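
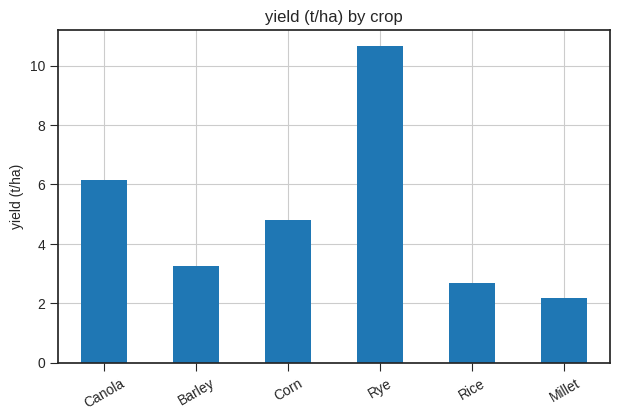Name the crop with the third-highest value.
Top 4: Rye ≈ 11, Canola ≈ 6, Corn ≈ 5, Barley ≈ 3.

Corn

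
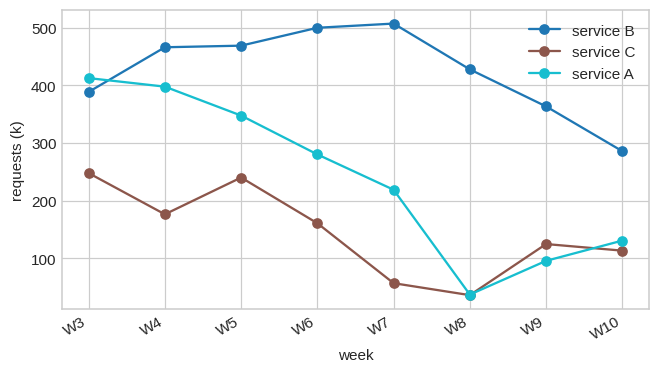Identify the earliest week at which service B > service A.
W4

W3: service B ≈ 400 vs service A ≈ 400 (not yet); W4: service B ≈ 450 vs service A ≈ 400 (first crossover).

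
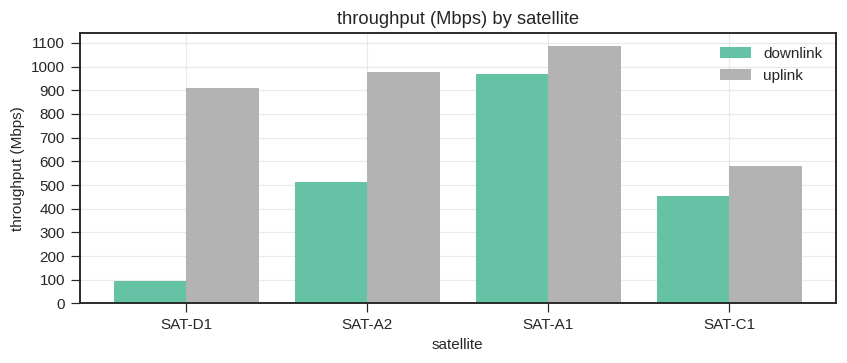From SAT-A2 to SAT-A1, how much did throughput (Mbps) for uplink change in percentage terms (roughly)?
SAT-A2 ≈ 1000, SAT-A1 ≈ 1100; (1100 − 1000) / 1000 ≈ +10%.

≈ +10%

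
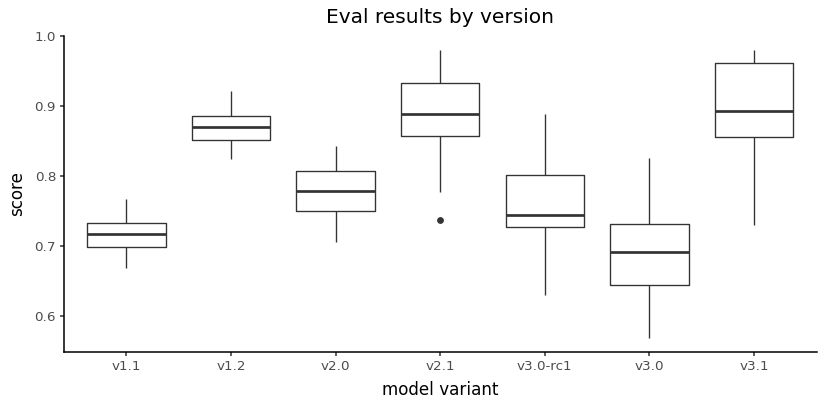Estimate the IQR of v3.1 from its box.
≈ 0.10

Q3 ≈ 0.96, Q1 ≈ 0.86; IQR ≈ 0.10.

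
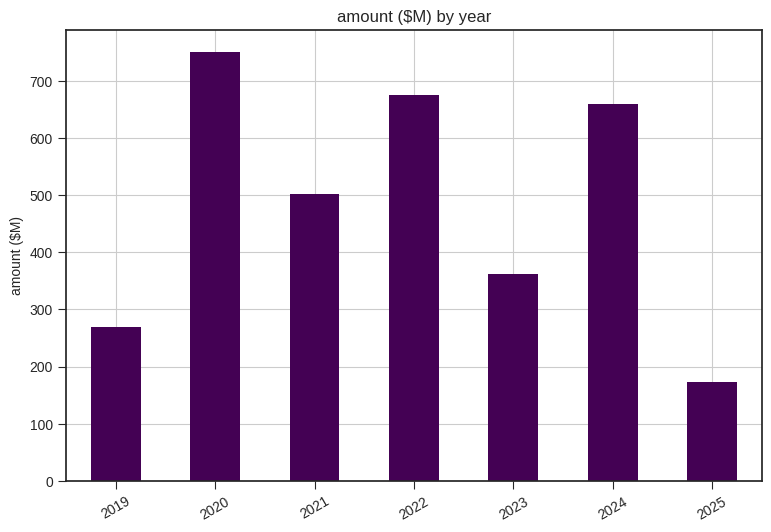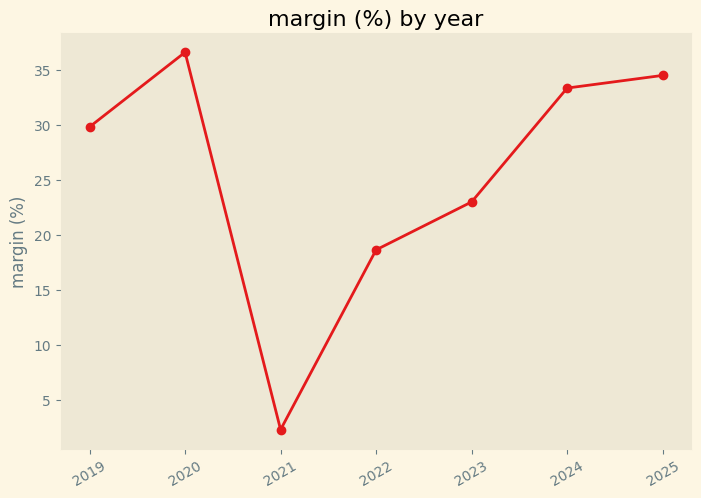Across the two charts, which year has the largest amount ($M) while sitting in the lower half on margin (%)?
Chart 2 median margin (%) ≈ 30; below-median years: 2021, 2022, 2023. Among those, 2022 has the highest amount ($M) (≈ 700).

2022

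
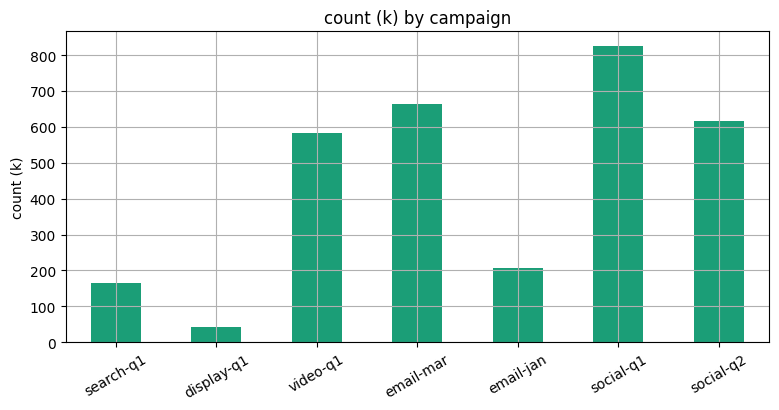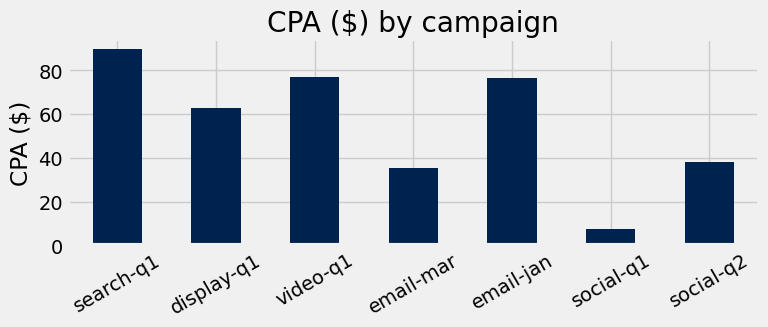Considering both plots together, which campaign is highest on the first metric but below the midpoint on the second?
social-q1

Chart 2 median CPA ($) ≈ 60; below-median campaigns: email-mar, social-q1, social-q2. Among those, social-q1 has the highest count (k) (≈ 800).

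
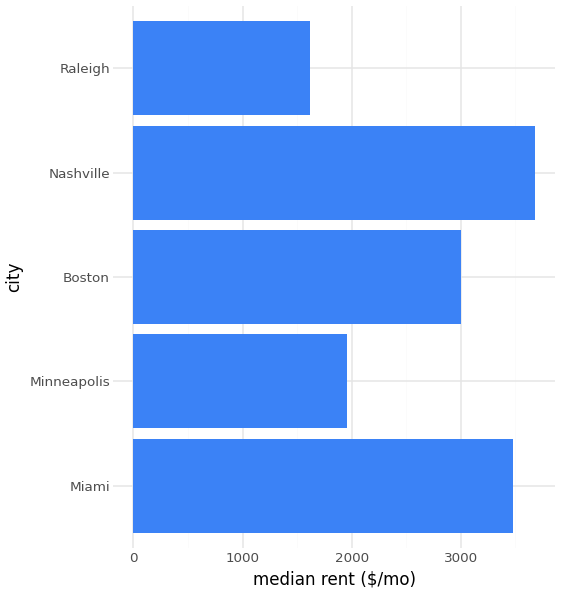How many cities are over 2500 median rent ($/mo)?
Above 2500: Miami, Boston, Nashville.

3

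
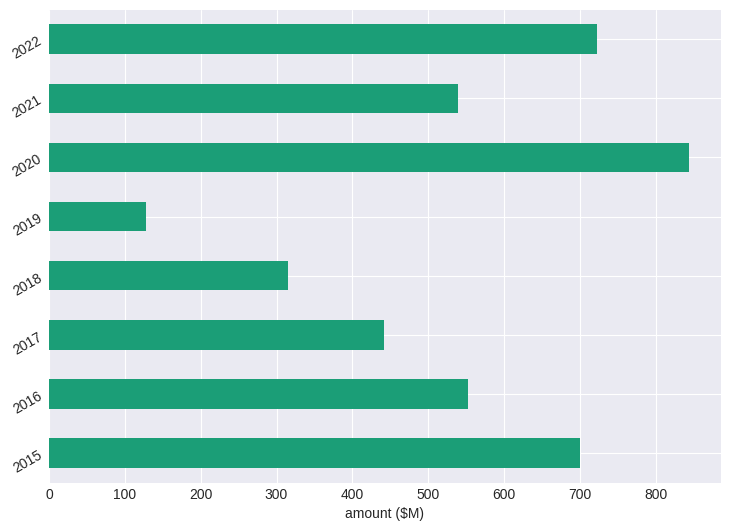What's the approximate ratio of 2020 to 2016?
≈ 1.33×

2020 ≈ 800, 2016 ≈ 600; 800/600 ≈ 1.33.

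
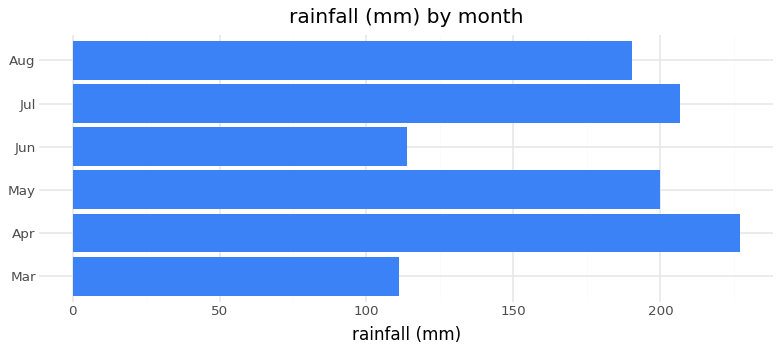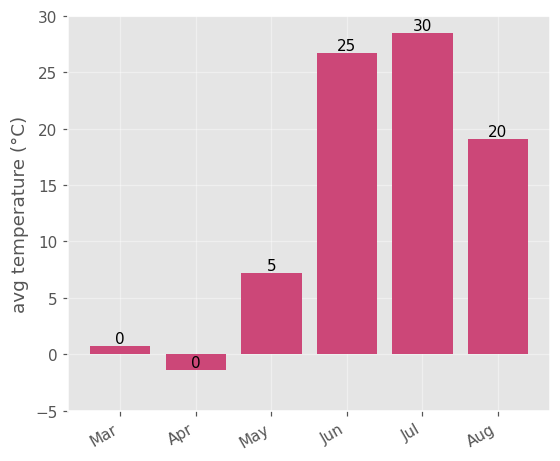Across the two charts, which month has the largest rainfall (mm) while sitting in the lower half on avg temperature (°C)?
Apr

Chart 2 median avg temperature (°C) ≈ 15; below-median months: Mar, Apr, May. Among those, Apr has the highest rainfall (mm) (≈ 225).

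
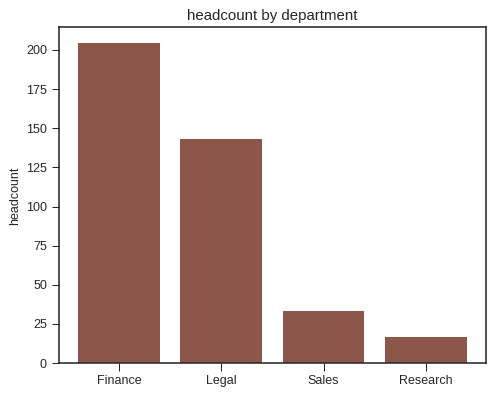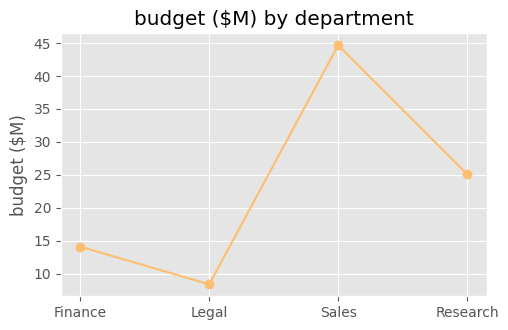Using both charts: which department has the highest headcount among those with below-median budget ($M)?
Finance

Chart 2 median budget ($M) ≈ 20; below-median departments: Finance, Legal. Among those, Finance has the highest headcount (≈ 200).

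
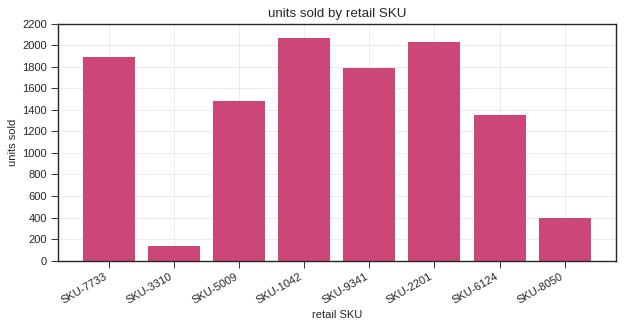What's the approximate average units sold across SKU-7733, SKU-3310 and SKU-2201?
(1800 + 200 + 2000) / 3 ≈ 1333.

≈ 1333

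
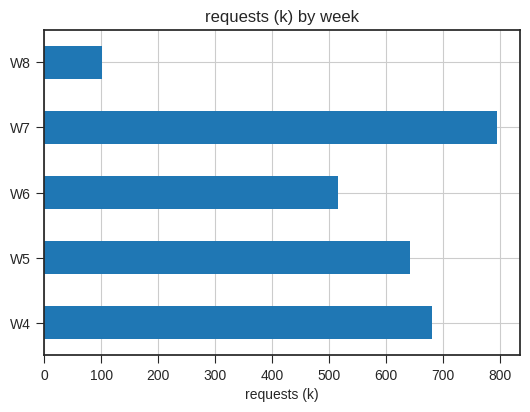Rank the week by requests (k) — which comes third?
W5

Top 4: W7 ≈ 800, W4 ≈ 700, W5 ≈ 600, W6 ≈ 500.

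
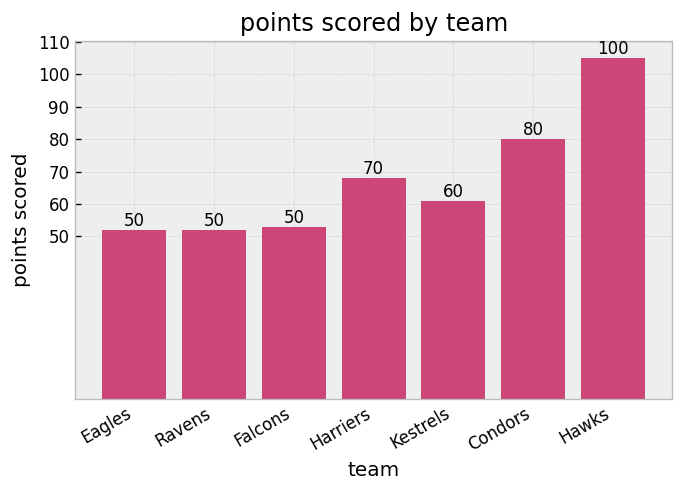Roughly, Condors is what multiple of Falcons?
≈ 1.6×

Condors ≈ 80, Falcons ≈ 50; 80/50 ≈ 1.6.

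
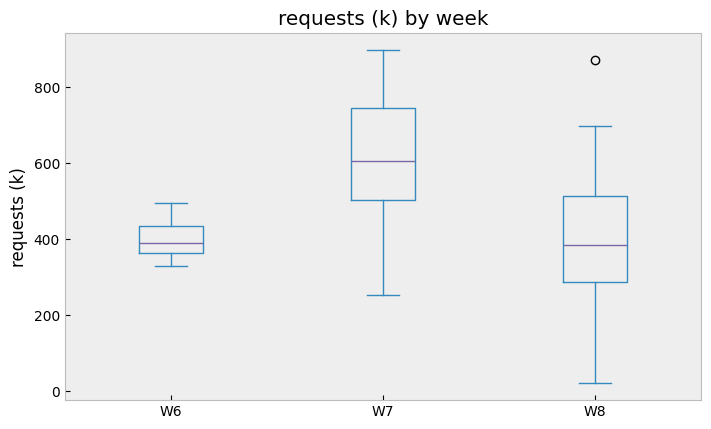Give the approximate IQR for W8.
Q3 ≈ 520, Q1 ≈ 280; IQR ≈ 240.

≈ 240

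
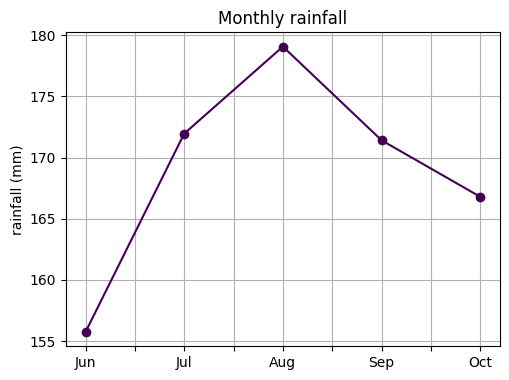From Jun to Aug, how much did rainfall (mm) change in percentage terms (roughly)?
Jun ≈ 156, Aug ≈ 180; (180 − 156) / 156 ≈ +15.4%.

≈ +15.4%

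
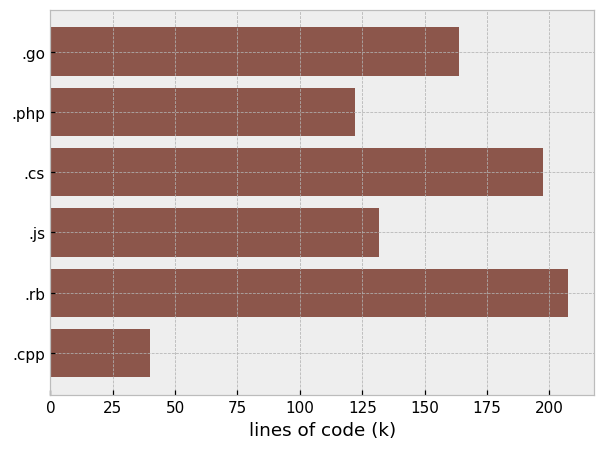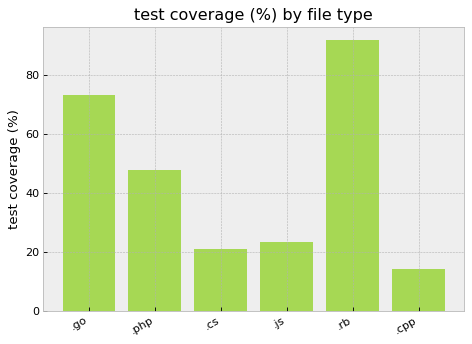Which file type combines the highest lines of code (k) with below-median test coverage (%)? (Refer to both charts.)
.cs

Chart 2 median test coverage (%) ≈ 40; below-median file types: .cs, .js, .cpp. Among those, .cs has the highest lines of code (k) (≈ 200).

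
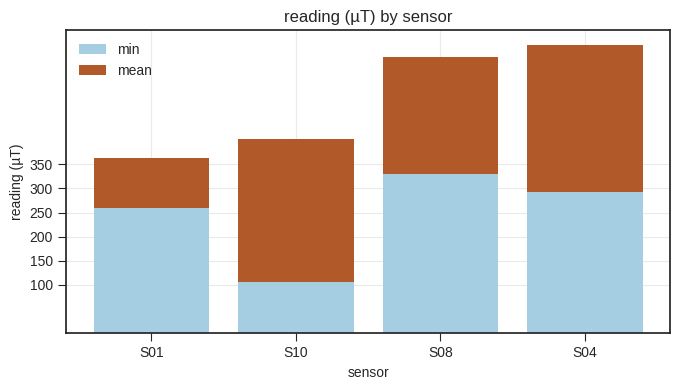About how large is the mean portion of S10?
≈ 300

mean top ≈ 400, bottom ≈ 100; segment ≈ 300.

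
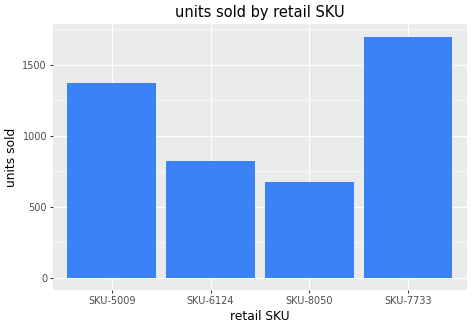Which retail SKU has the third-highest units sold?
Top 4: SKU-7733 ≈ 1600, SKU-5009 ≈ 1400, SKU-6124 ≈ 800, SKU-8050 ≈ 600.

SKU-6124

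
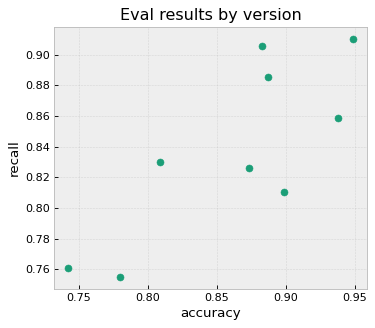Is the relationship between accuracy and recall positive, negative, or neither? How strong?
Points are positively correlated; strong (|r| ≈ 0.8).

positive, strong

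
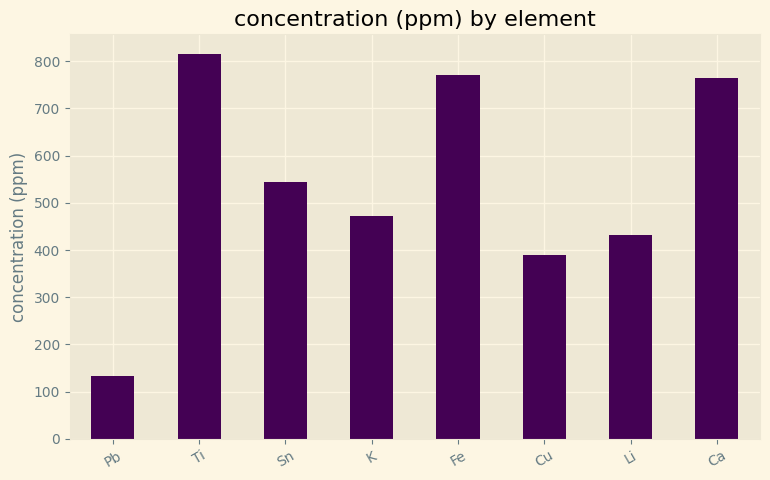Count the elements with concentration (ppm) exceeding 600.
Above 600: Ti, Fe, Ca.

3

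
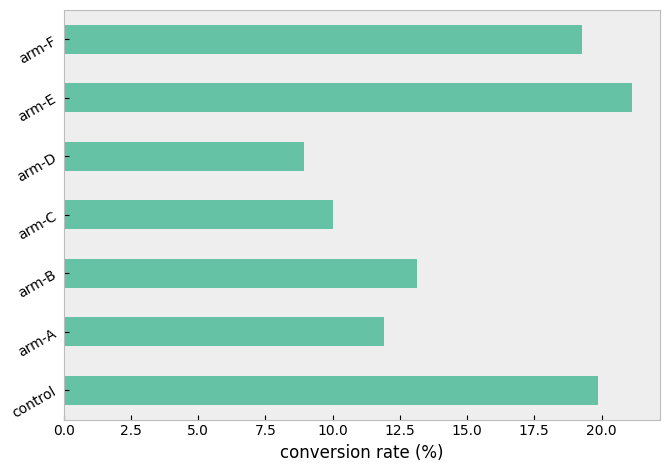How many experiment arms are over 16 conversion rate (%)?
3

Above 16: control, arm-E, arm-F.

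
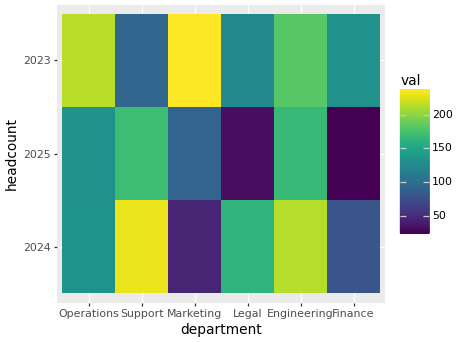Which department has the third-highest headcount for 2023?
Engineering

Top 4 for 2023: Marketing ≈ 240, Operations ≈ 220, Engineering ≈ 180, Finance ≈ 140.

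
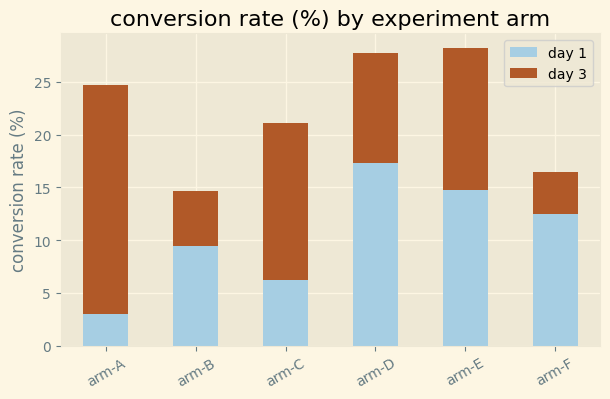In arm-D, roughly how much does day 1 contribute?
day 1 top ≈ 15, bottom ≈ 0; segment ≈ 15.

≈ 15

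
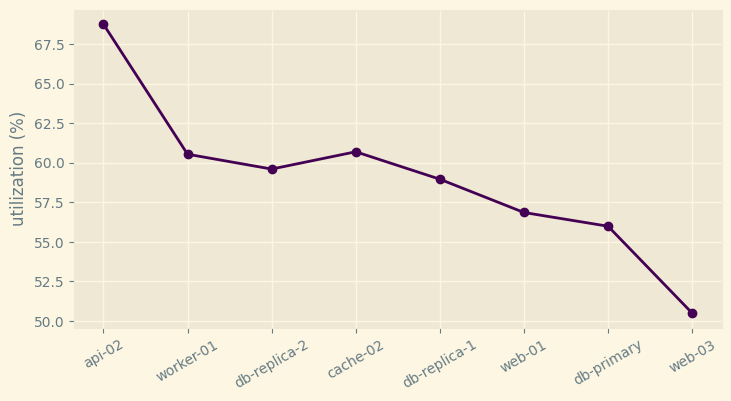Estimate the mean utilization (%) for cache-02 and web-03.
(60 + 50) / 2 ≈ 55.

≈ 55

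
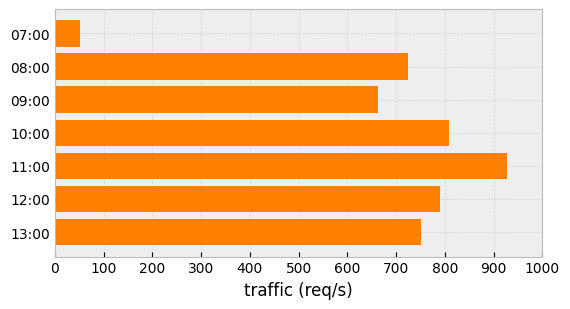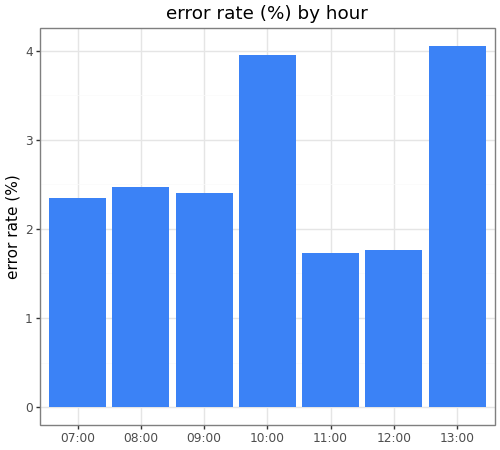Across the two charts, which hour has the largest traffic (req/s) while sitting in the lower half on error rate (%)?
11:00

Chart 2 median error rate (%) ≈ 2.5; below-median hours: 07:00, 11:00, 12:00. Among those, 11:00 has the highest traffic (req/s) (≈ 900).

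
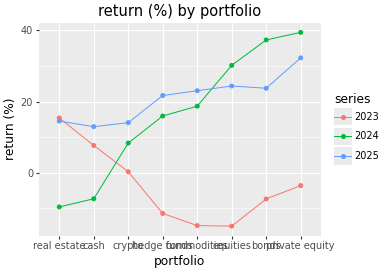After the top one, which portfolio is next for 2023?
Top 3 for 2023: real estate ≈ 15, cash ≈ 10, crypto ≈ 0.

cash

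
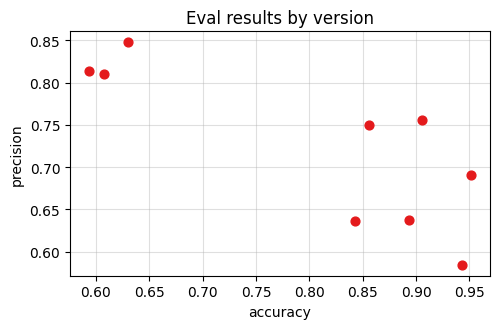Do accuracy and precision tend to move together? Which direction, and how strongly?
negative, strong

Points are negatively correlated; strong (|r| ≈ 0.8).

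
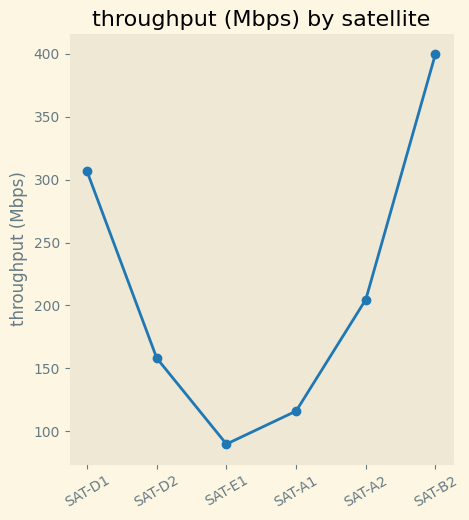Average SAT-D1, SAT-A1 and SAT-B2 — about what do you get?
≈ 267

(300 + 100 + 400) / 3 ≈ 267.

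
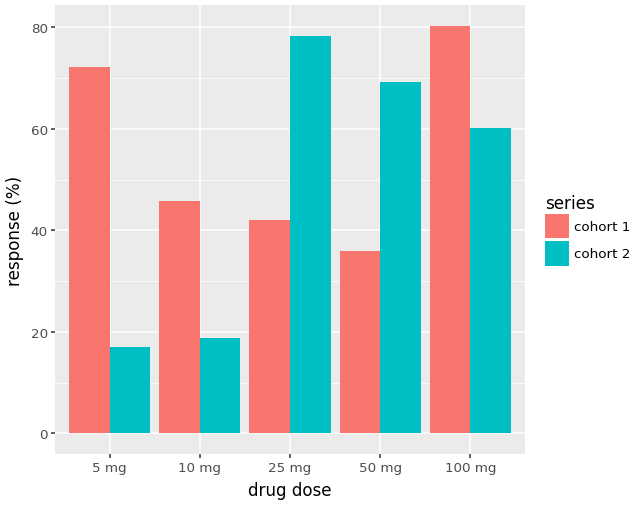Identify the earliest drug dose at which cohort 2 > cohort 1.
10 mg: cohort 2 ≈ 20 vs cohort 1 ≈ 50 (not yet); 25 mg: cohort 2 ≈ 80 vs cohort 1 ≈ 40 (first crossover).

25 mg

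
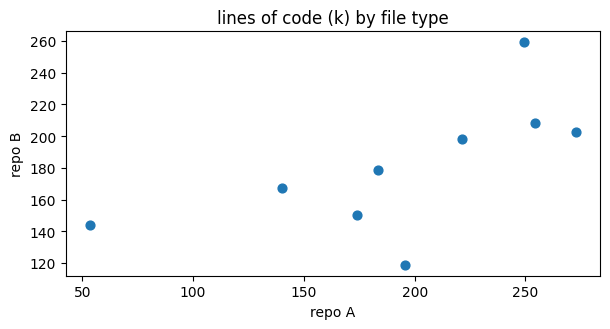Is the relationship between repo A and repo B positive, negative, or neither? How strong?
Points are positively correlated; moderate (|r| ≈ 0.6).

positive, moderate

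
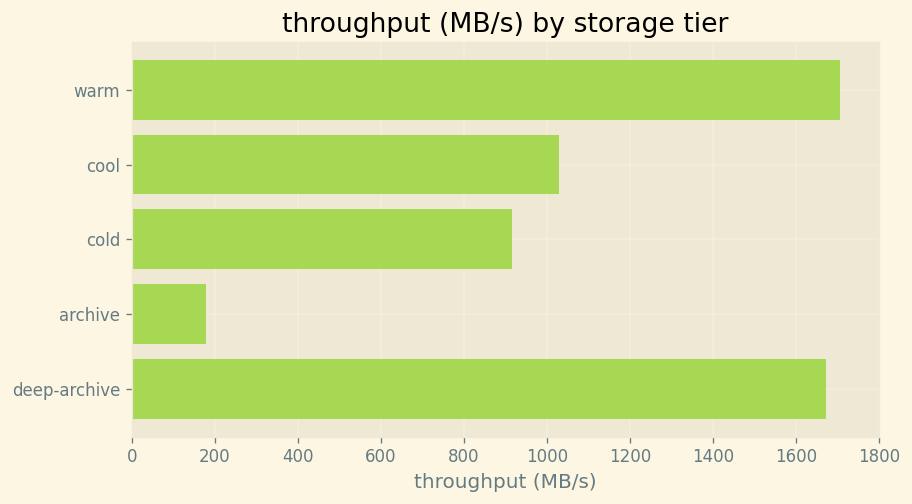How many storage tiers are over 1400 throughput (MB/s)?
Above 1400: warm, deep-archive.

2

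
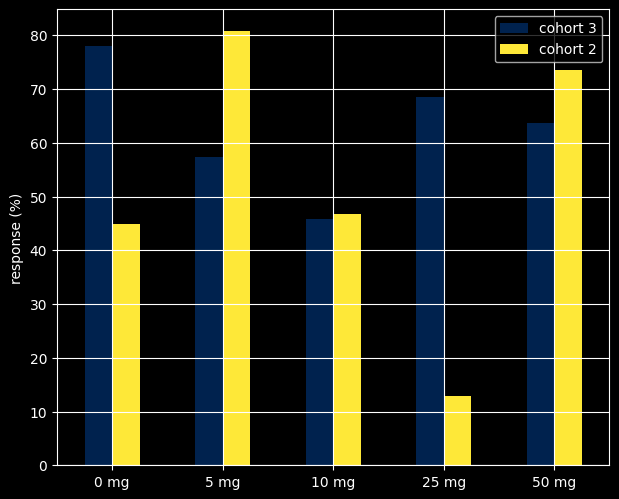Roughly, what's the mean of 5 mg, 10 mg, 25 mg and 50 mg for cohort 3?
(60 + 50 + 70 + 60) / 4 ≈ 60.

≈ 60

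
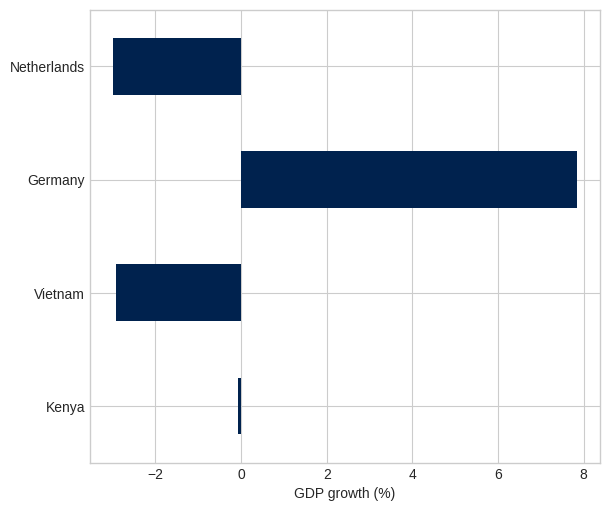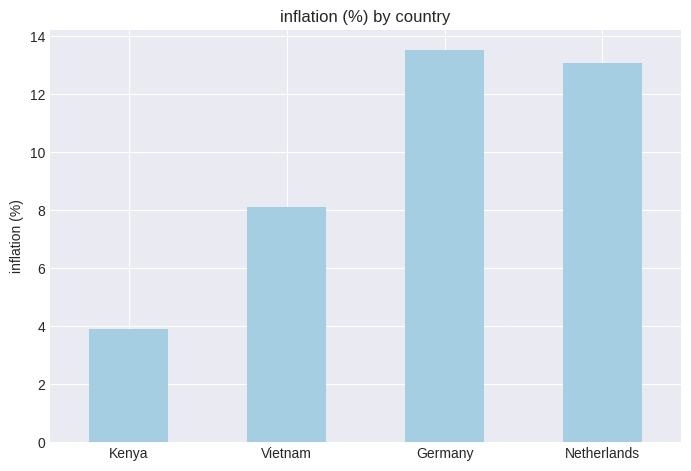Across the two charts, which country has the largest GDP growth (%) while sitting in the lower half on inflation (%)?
Kenya

Chart 2 median inflation (%) ≈ 10; below-median countries: Kenya, Vietnam. Among those, Kenya has the highest GDP growth (%) (≈ 0).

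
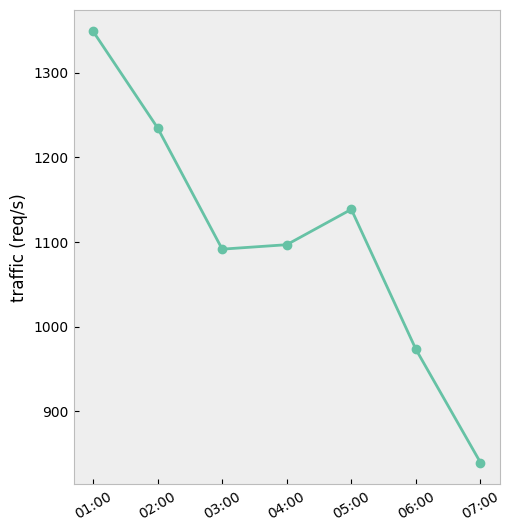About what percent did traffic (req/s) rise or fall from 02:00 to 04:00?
02:00 ≈ 1250, 04:00 ≈ 1100; (1100 − 1250) / 1250 ≈ -12%.

≈ -12%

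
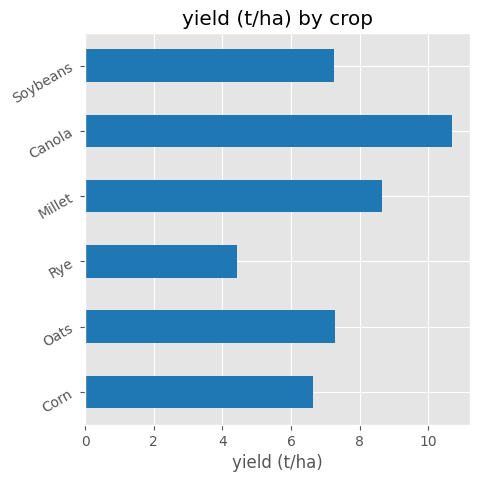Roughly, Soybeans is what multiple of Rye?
≈ 1.75×

Soybeans ≈ 7, Rye ≈ 4; 7/4 ≈ 1.75.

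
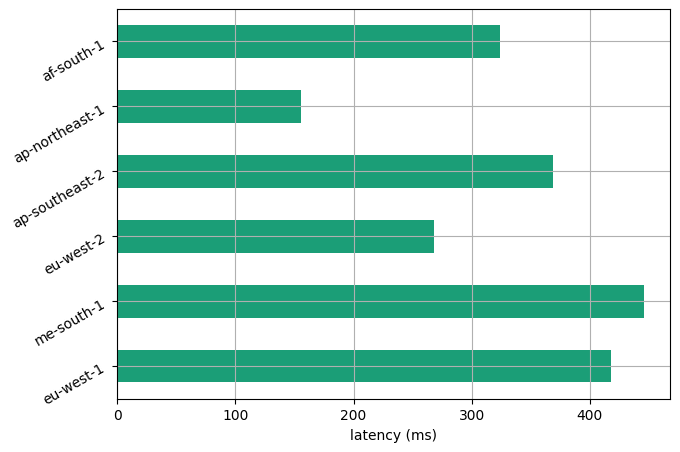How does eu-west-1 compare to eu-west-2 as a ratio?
eu-west-1 ≈ 400, eu-west-2 ≈ 250; 400/250 ≈ 1.6.

≈ 1.6×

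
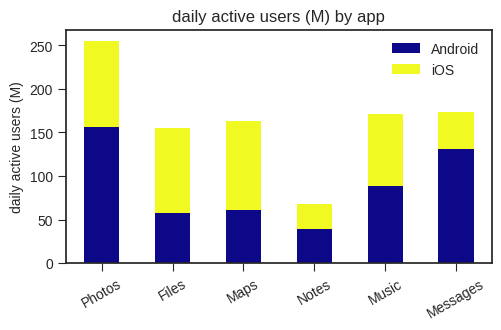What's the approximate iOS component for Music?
iOS top ≈ 175, bottom ≈ 100; segment ≈ 75.

≈ 75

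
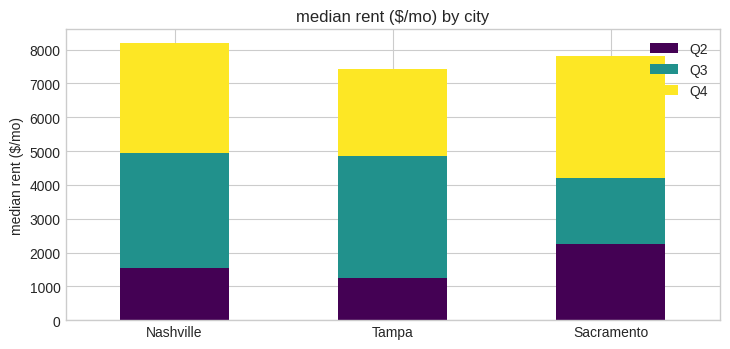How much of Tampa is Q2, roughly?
Q2 top ≈ 1000, bottom ≈ 0; segment ≈ 1000.

≈ 1000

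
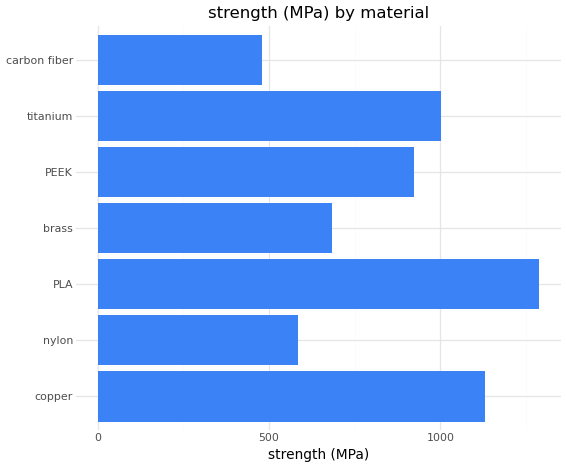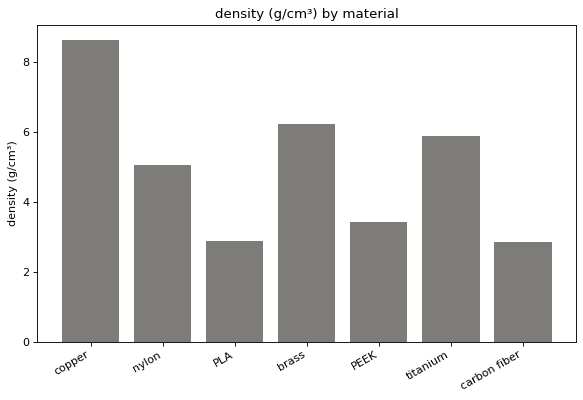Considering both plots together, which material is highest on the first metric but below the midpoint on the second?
PLA

Chart 2 median density (g/cm³) ≈ 5; below-median materials: PLA, PEEK, carbon fiber. Among those, PLA has the highest strength (MPa) (≈ 1200).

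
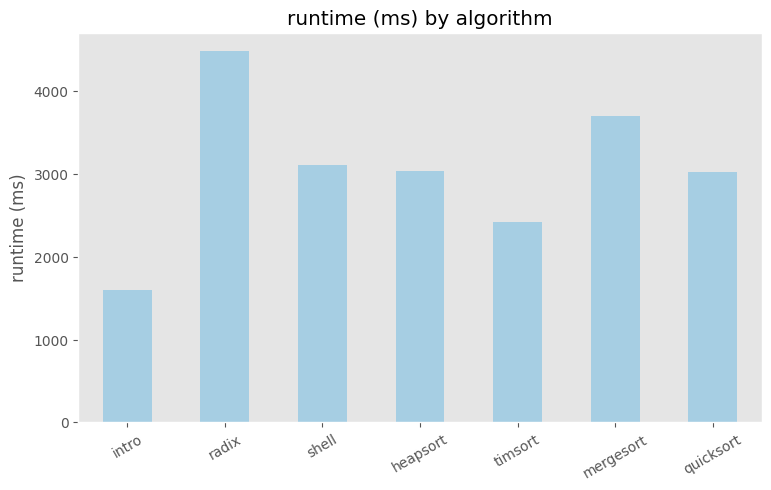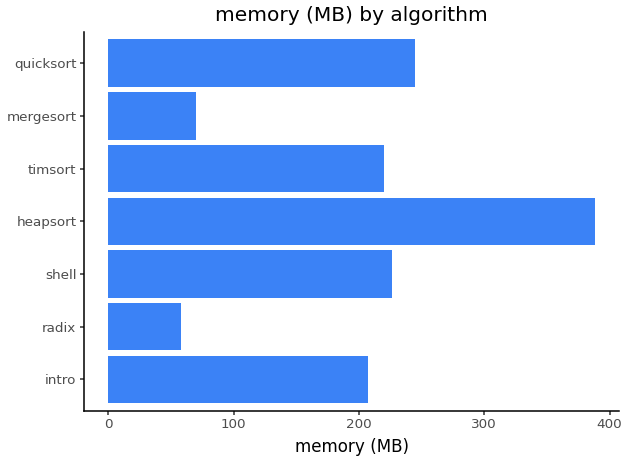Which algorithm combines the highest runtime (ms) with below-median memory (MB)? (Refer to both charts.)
Chart 2 median memory (MB) ≈ 200; below-median algorithms: intro, radix, mergesort. Among those, radix has the highest runtime (ms) (≈ 4500).

radix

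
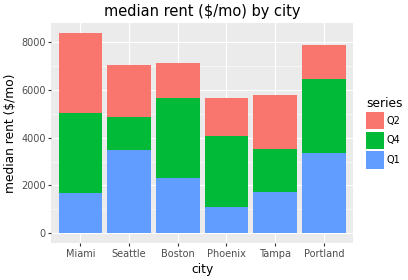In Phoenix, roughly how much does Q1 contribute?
Q1 top ≈ 1000, bottom ≈ 0; segment ≈ 1000.

≈ 1000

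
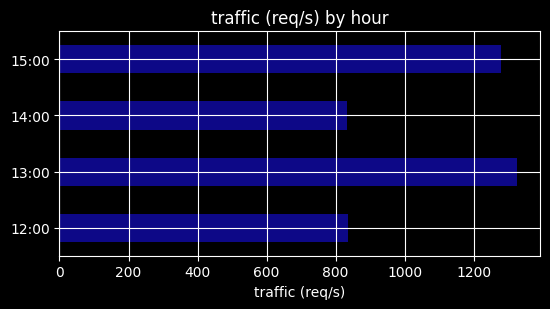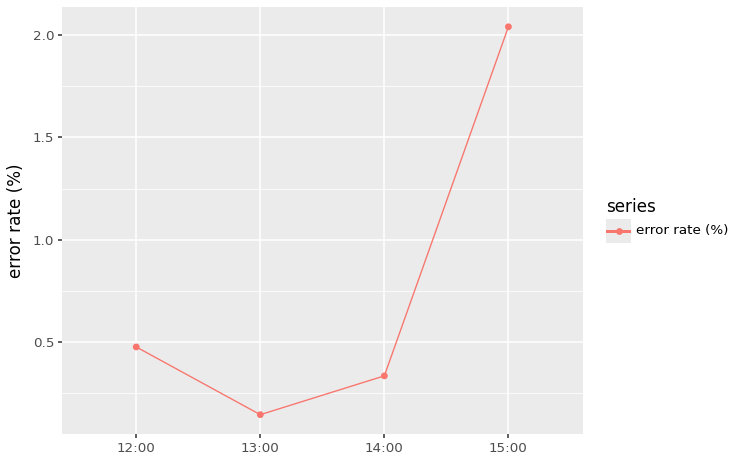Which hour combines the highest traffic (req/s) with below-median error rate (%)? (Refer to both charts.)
13:00

Chart 2 median error rate (%) ≈ 0.4; below-median hours: 13:00, 14:00. Among those, 13:00 has the highest traffic (req/s) (≈ 1400).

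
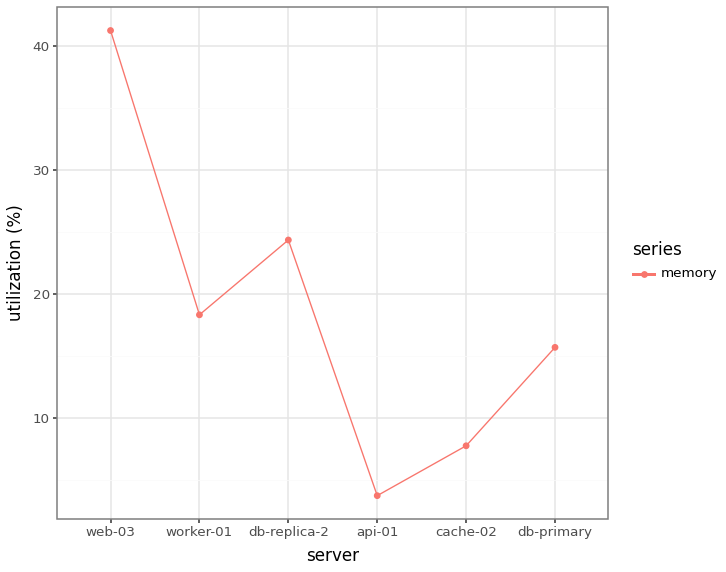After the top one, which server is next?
Top 3: web-03 ≈ 40, db-replica-2 ≈ 25, worker-01 ≈ 20.

db-replica-2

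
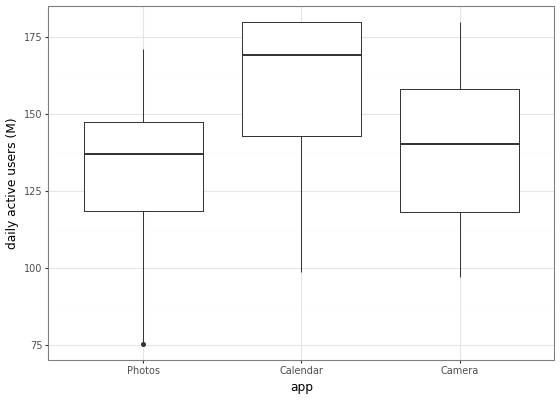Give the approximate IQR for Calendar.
≈ 35

Q3 ≈ 180, Q1 ≈ 145; IQR ≈ 35.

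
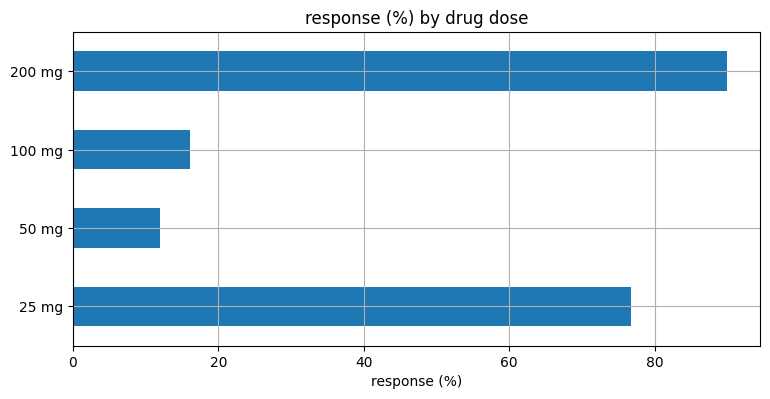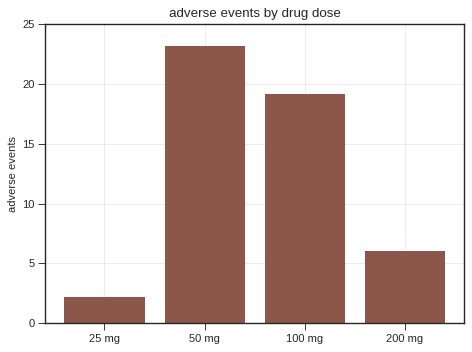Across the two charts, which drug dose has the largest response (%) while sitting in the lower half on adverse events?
Chart 2 median adverse events ≈ 15; below-median drug doses: 25 mg, 200 mg. Among those, 200 mg has the highest response (%) (≈ 90).

200 mg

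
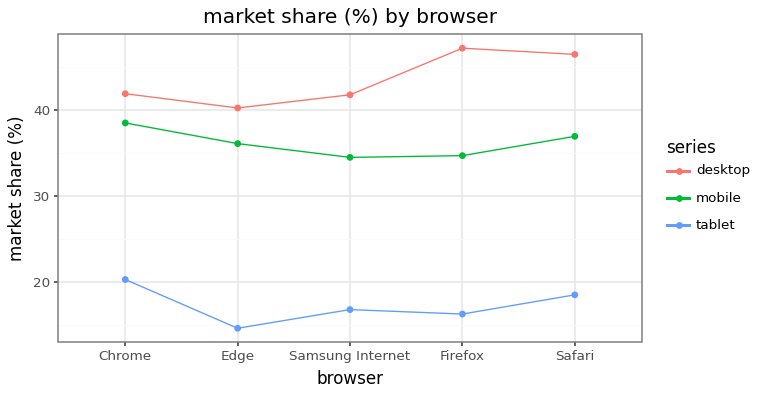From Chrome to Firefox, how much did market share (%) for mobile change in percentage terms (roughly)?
Chrome ≈ 40, Firefox ≈ 35; (35 − 40) / 40 ≈ -12.5%.

≈ -12.5%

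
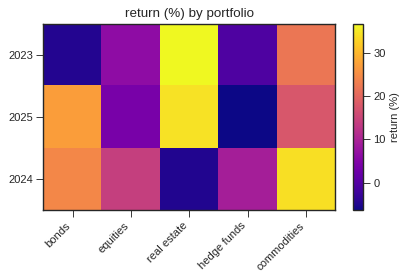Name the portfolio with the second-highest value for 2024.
bonds

Top 3 for 2024: commodities ≈ 35, bonds ≈ 25, equities ≈ 15.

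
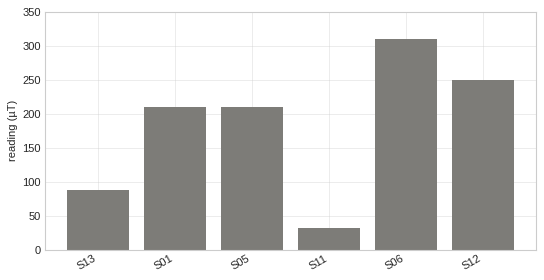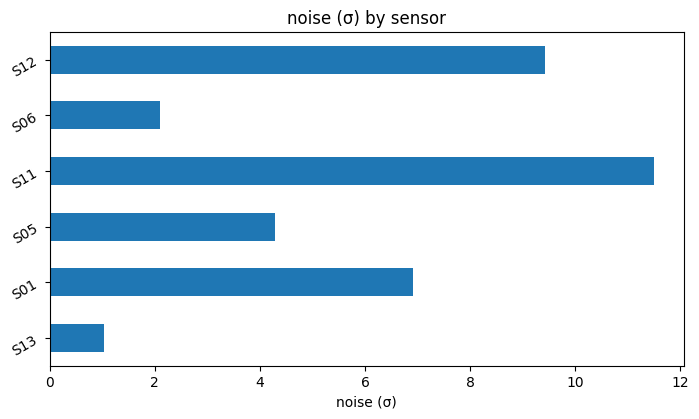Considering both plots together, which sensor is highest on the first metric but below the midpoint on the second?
Chart 2 median noise (σ) ≈ 6; below-median sensors: S13, S05, S06. Among those, S06 has the highest reading (µT) (≈ 300).

S06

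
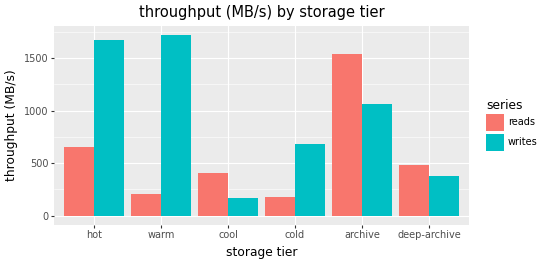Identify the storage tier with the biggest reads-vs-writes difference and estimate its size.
warm, ≈ 1600 MB/s

warm: reads ≈ 200, writes ≈ 1800 → gap ≈ 1600. Next-largest (hot) is only ≈ 1000.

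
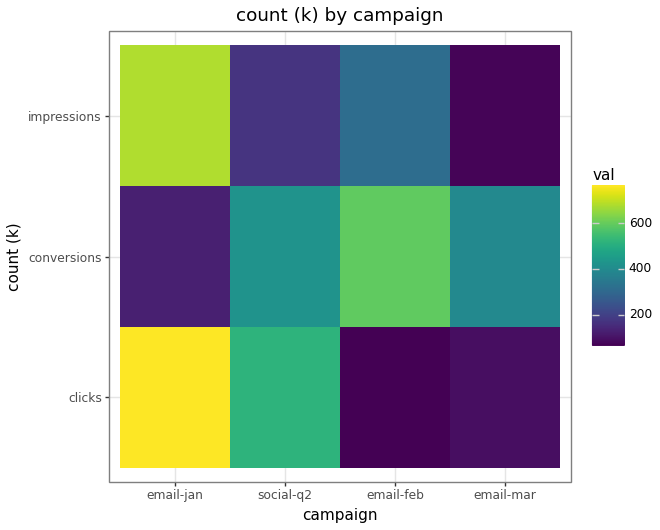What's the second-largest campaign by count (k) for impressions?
Top 3 for impressions: email-jan ≈ 700, email-feb ≈ 300, social-q2 ≈ 200.

email-feb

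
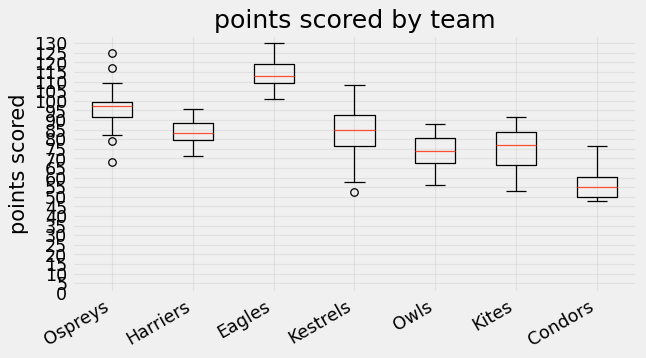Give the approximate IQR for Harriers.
≈ 10

Q3 ≈ 90, Q1 ≈ 80; IQR ≈ 10.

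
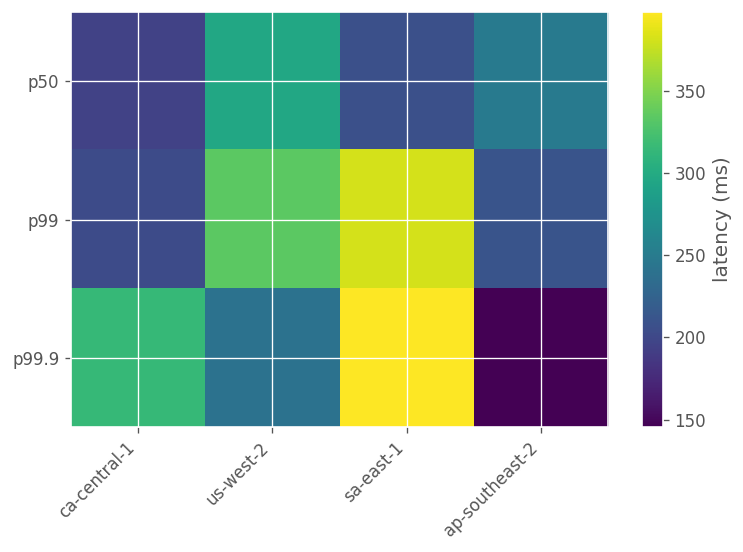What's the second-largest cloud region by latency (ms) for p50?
ap-southeast-2

Top 3 for p50: us-west-2 ≈ 300, ap-southeast-2 ≈ 250, sa-east-1 ≈ 200.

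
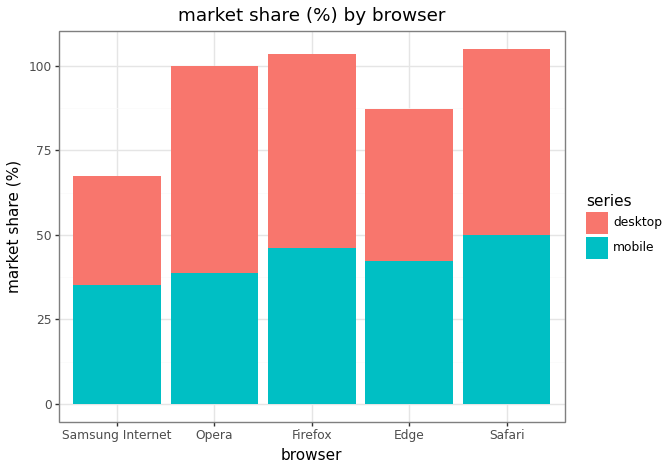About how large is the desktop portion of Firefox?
desktop top ≈ 100, bottom ≈ 50; segment ≈ 50.

≈ 50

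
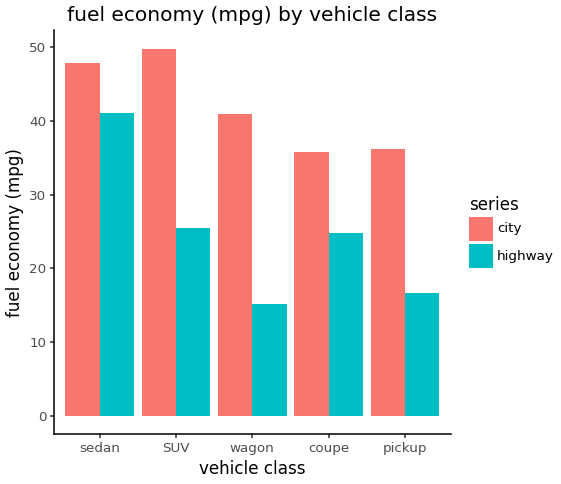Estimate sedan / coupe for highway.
sedan ≈ 40, coupe ≈ 25; 40/25 ≈ 1.6.

≈ 1.6×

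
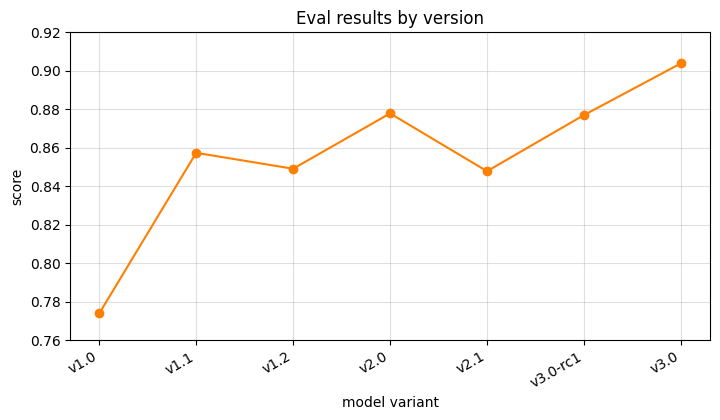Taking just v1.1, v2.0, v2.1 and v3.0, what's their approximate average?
≈ 0.87

(0.86 + 0.88 + 0.84 + 0.90) / 4 ≈ 0.87.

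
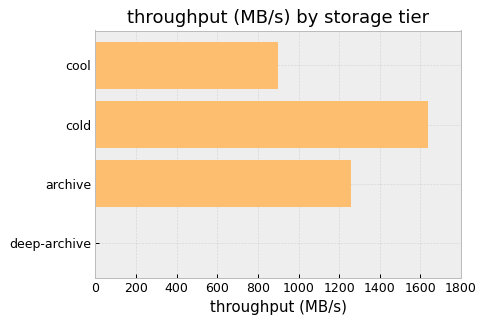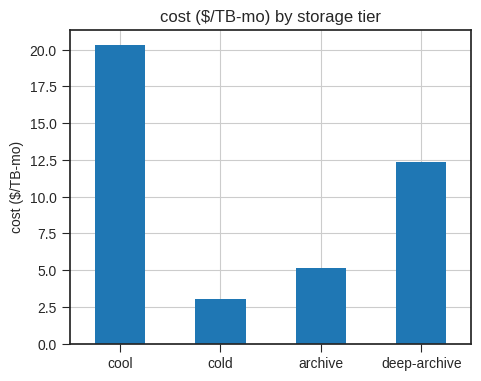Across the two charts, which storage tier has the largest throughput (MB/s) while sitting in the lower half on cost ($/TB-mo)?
cold

Chart 2 median cost ($/TB-mo) ≈ 8; below-median storage tiers: cold, archive. Among those, cold has the highest throughput (MB/s) (≈ 1600).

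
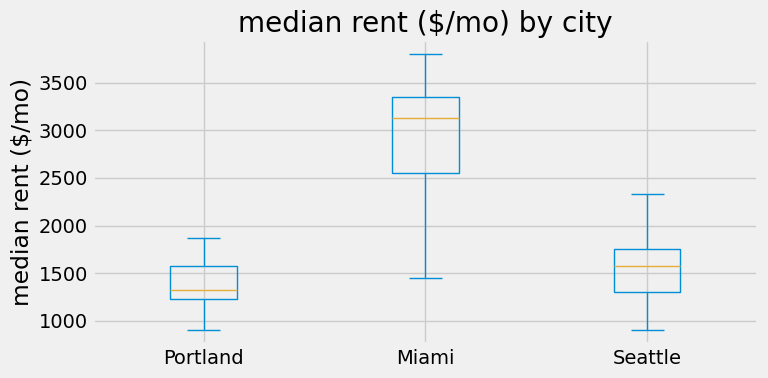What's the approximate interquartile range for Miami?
≈ 800

Q3 ≈ 3400, Q1 ≈ 2600; IQR ≈ 800.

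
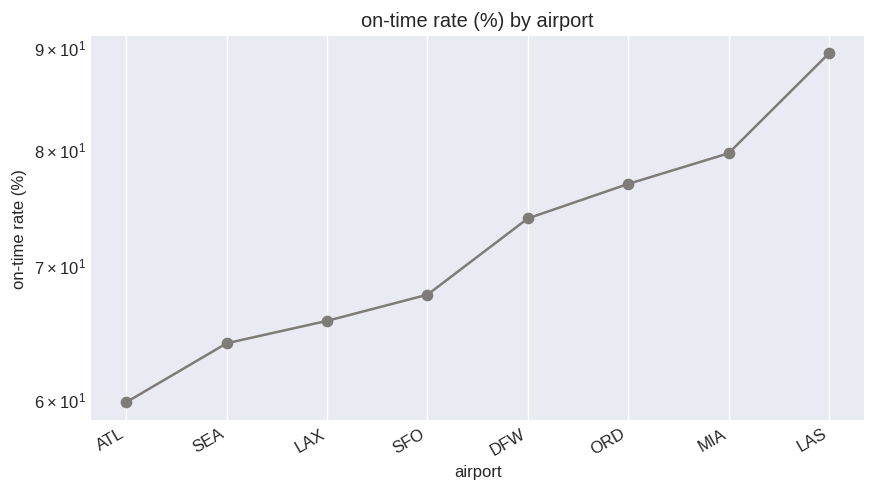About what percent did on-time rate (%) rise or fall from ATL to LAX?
≈ +8.3%

ATL ≈ 60, LAX ≈ 65; (65 − 60) / 60 ≈ +8.3%.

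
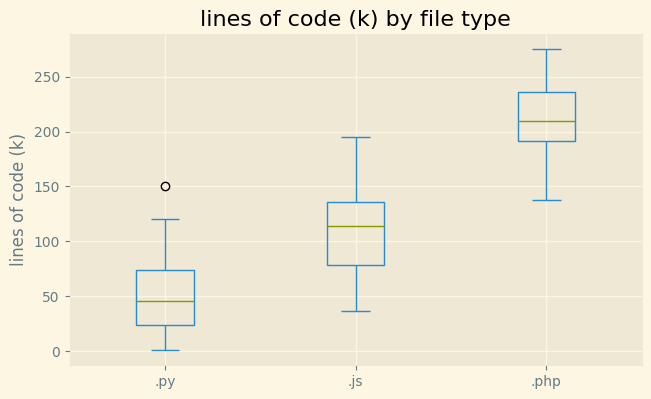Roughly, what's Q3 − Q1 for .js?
≈ 60

Q3 ≈ 140, Q1 ≈ 80; IQR ≈ 60.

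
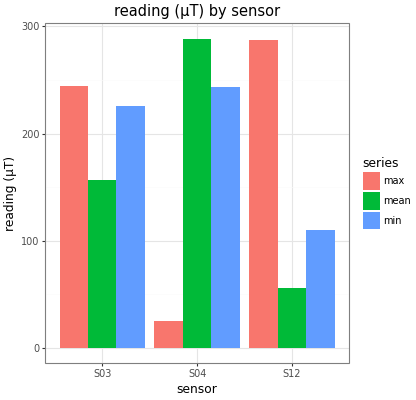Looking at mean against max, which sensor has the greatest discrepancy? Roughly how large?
S04: mean ≈ 300, max ≈ 25 → gap ≈ 275. Next-largest (S12) is only ≈ 225.

S04, ≈ 275 µT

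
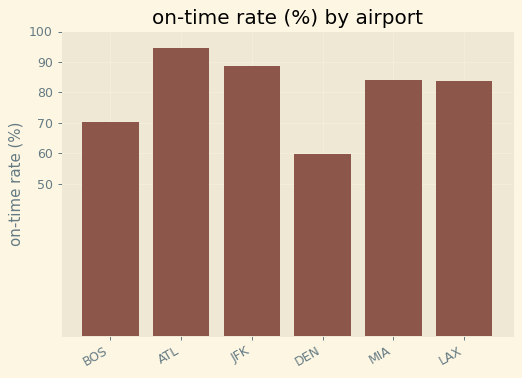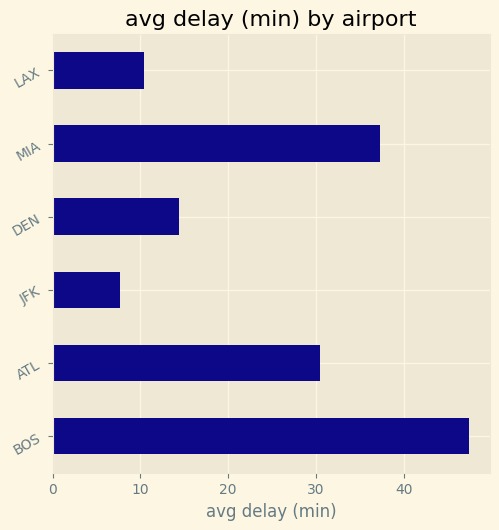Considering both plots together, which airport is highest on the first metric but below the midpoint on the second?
JFK

Chart 2 median avg delay (min) ≈ 20; below-median airports: JFK, DEN, LAX. Among those, JFK has the highest on-time rate (%) (≈ 90).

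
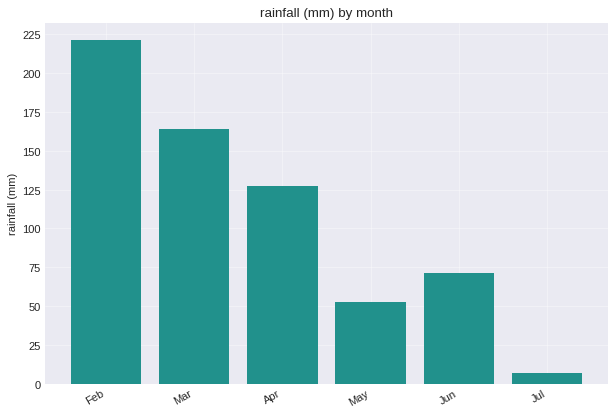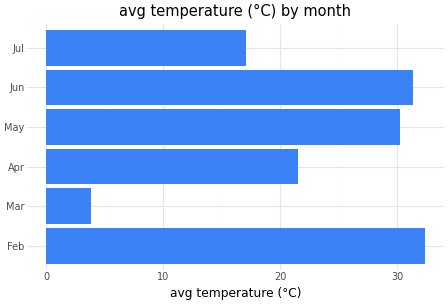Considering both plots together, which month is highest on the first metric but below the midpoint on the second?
Mar

Chart 2 median avg temperature (°C) ≈ 25; below-median months: Mar, Apr, Jul. Among those, Mar has the highest rainfall (mm) (≈ 175).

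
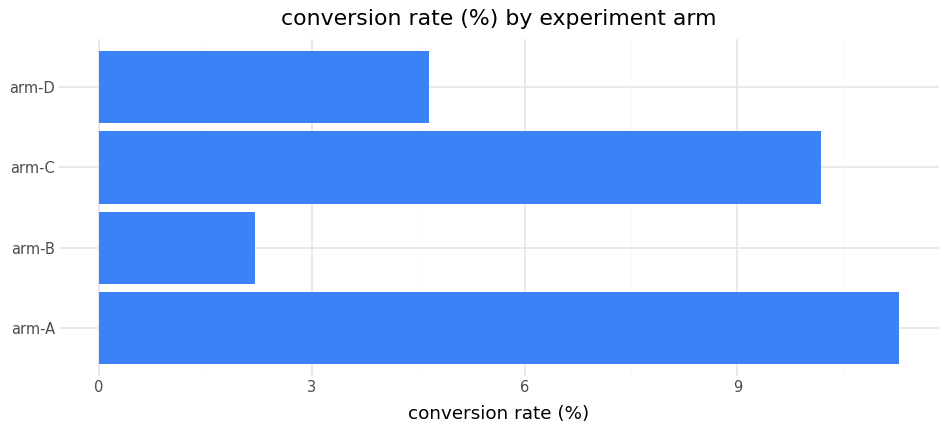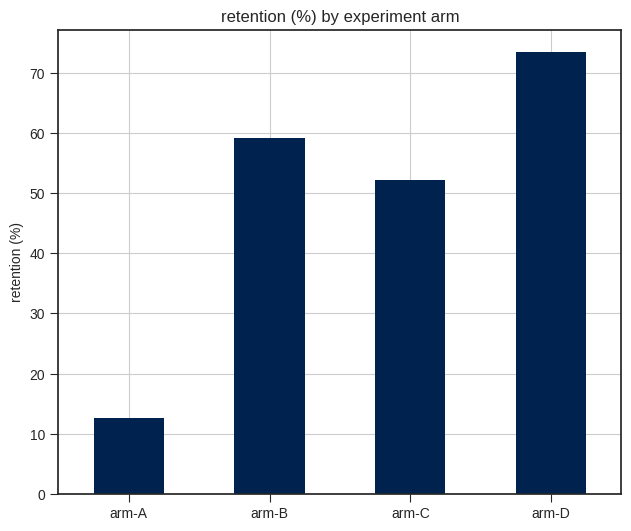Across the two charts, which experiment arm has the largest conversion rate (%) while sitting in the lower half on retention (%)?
Chart 2 median retention (%) ≈ 60; below-median experiment arms: arm-A, arm-C. Among those, arm-A has the highest conversion rate (%) (≈ 12).

arm-A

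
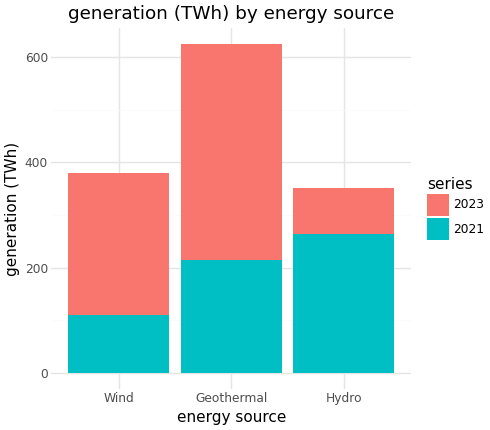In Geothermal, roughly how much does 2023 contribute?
≈ 400

2023 top ≈ 600, bottom ≈ 200; segment ≈ 400.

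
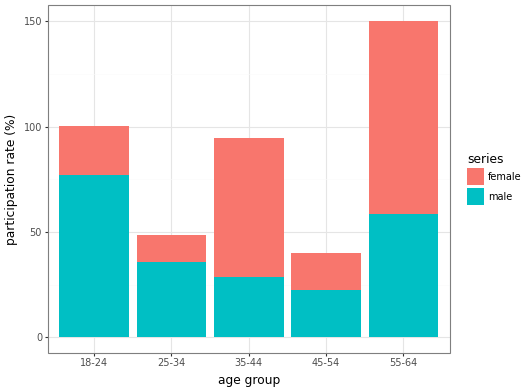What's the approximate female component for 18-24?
≈ 20

female top ≈ 100, bottom ≈ 80; segment ≈ 20.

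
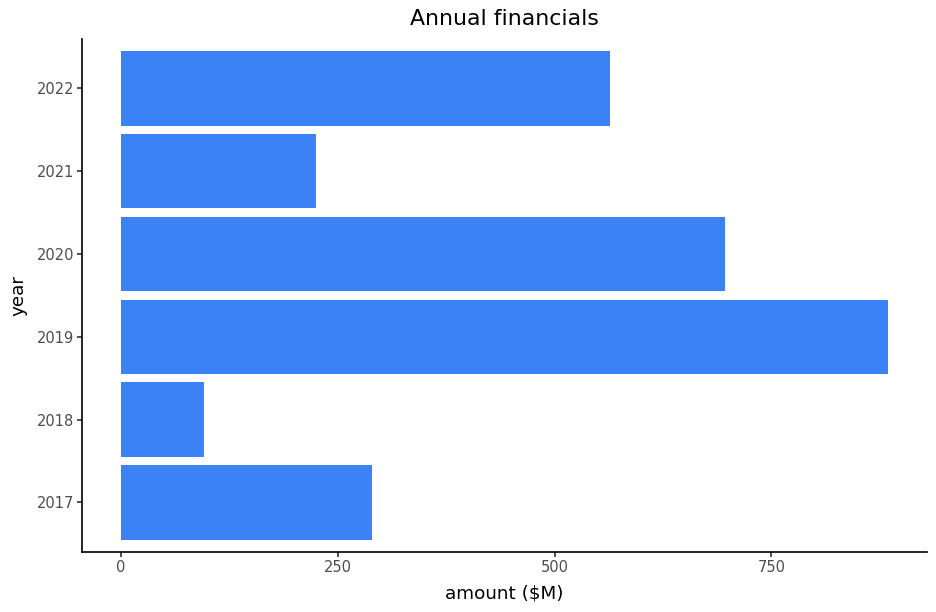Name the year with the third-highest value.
Top 4: 2019 ≈ 900, 2020 ≈ 700, 2022 ≈ 600, 2017 ≈ 300.

2022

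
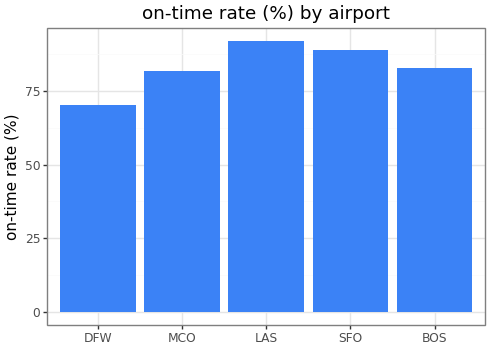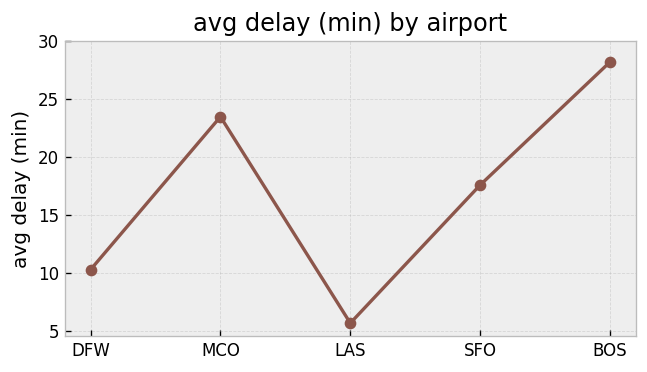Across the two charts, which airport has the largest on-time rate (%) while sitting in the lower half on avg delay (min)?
LAS

Chart 2 median avg delay (min) ≈ 20; below-median airports: DFW, LAS. Among those, LAS has the highest on-time rate (%) (≈ 90).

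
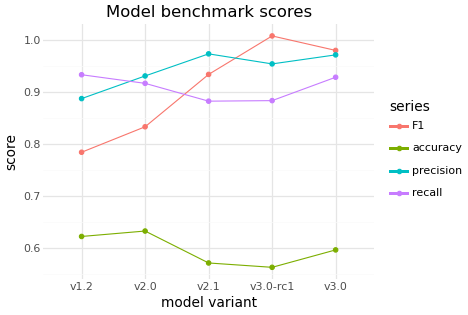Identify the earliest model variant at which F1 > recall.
v2.1

v2.0: F1 ≈ 0.85 vs recall ≈ 0.90 (not yet); v2.1: F1 ≈ 0.95 vs recall ≈ 0.90 (first crossover).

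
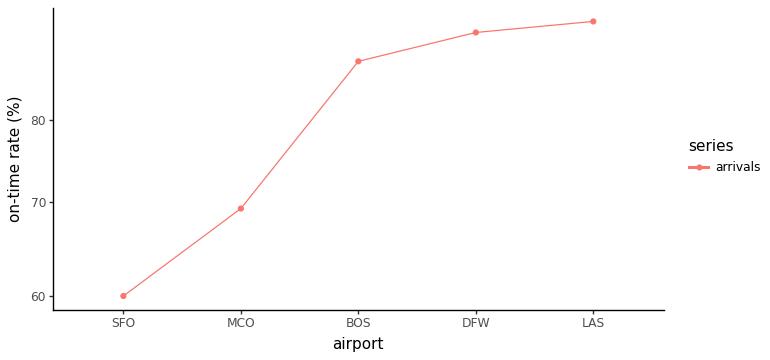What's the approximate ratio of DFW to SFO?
DFW ≈ 90, SFO ≈ 60; 90/60 ≈ 1.5.

≈ 1.5×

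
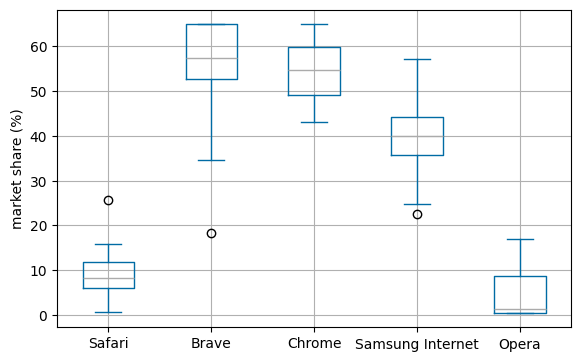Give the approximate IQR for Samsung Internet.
≈ 10

Q3 ≈ 45, Q1 ≈ 35; IQR ≈ 10.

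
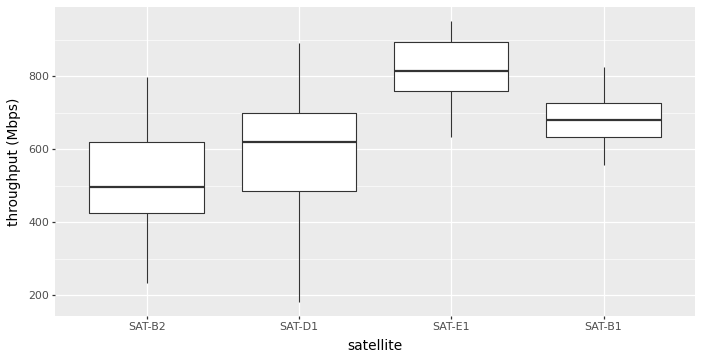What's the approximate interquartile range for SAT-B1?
Q3 ≈ 725, Q1 ≈ 625; IQR ≈ 100.

≈ 100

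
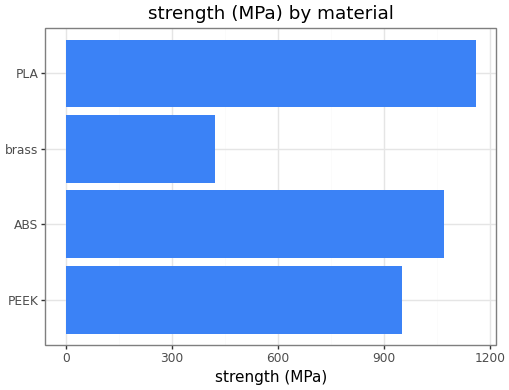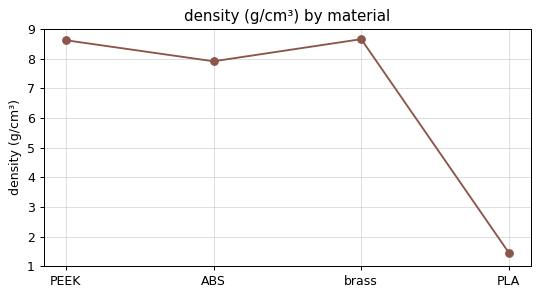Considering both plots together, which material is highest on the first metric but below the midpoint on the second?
PLA

Chart 2 median density (g/cm³) ≈ 8; below-median materials: ABS, PLA. Among those, PLA has the highest strength (MPa) (≈ 1200).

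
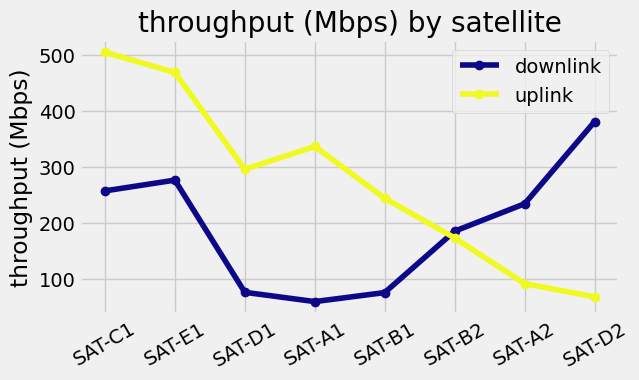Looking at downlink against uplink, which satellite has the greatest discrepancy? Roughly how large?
SAT-D2, ≈ 350 Mbps

SAT-D2: downlink ≈ 400, uplink ≈ 50 → gap ≈ 350. Next-largest (SAT-A1) is only ≈ 300.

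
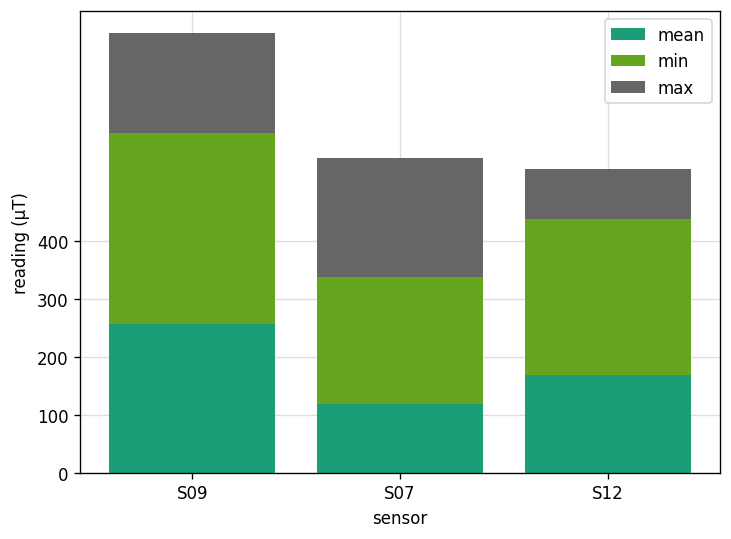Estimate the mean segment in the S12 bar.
mean top ≈ 200, bottom ≈ 0; segment ≈ 200.

≈ 200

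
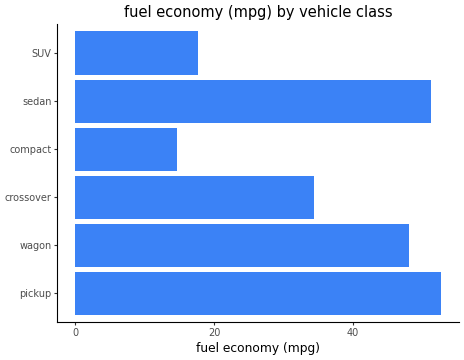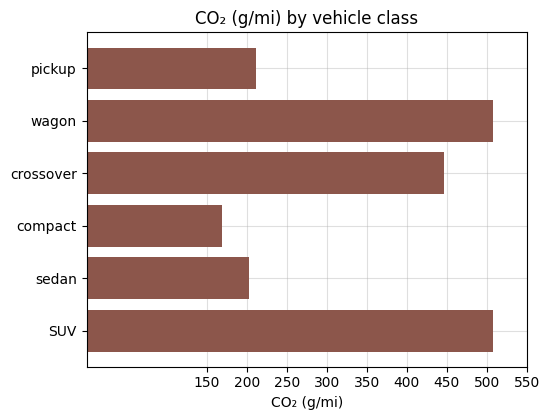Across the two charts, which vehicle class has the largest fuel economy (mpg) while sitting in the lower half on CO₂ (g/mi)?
Chart 2 median CO₂ (g/mi) ≈ 350; below-median vehicle classes: pickup, compact, sedan. Among those, pickup has the highest fuel economy (mpg) (≈ 55).

pickup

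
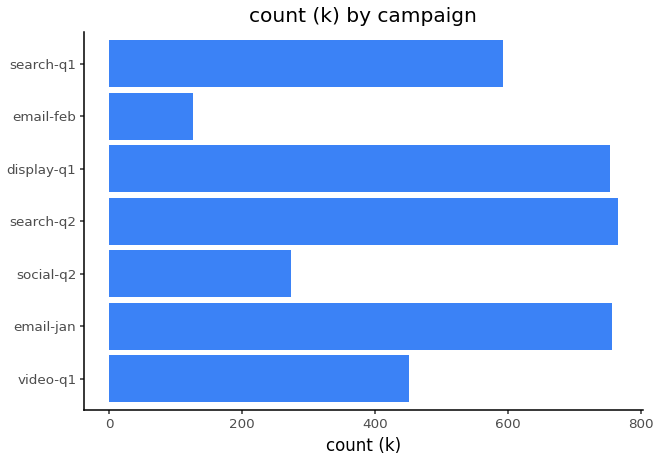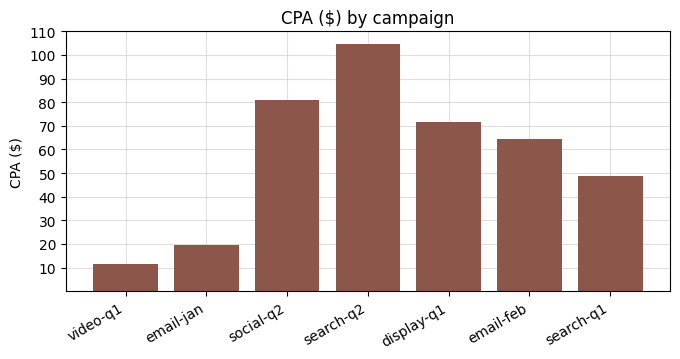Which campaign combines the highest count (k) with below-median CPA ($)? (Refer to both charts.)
email-jan

Chart 2 median CPA ($) ≈ 60; below-median campaigns: video-q1, email-jan, search-q1. Among those, email-jan has the highest count (k) (≈ 800).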